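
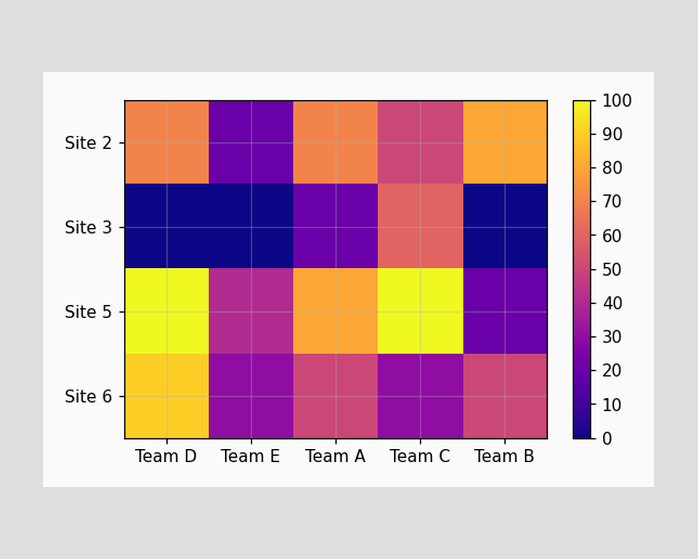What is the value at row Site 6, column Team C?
Matching cell (Site 6, Team C) against the colorbar gives 30.

30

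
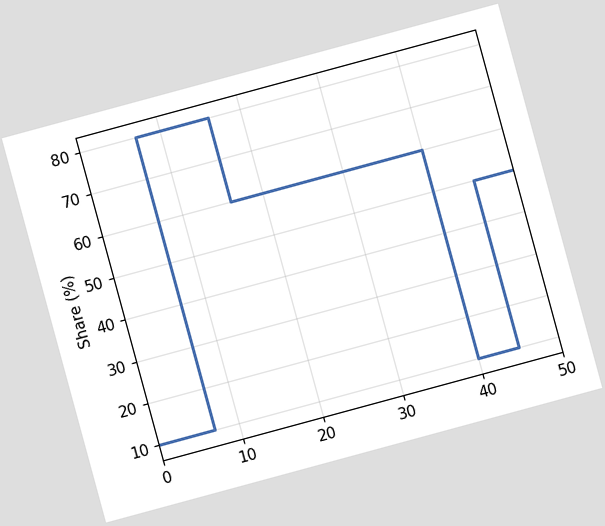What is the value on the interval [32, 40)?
60%

The chart is tilted about 15° counter-clockwise. On [32, 40) the step sits at 60%.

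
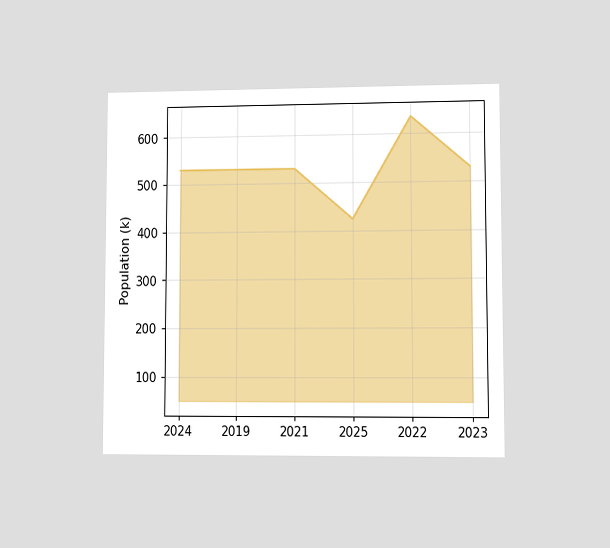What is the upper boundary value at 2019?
The chart is viewed at a slight angle. At 2019 the upper boundary is at 530k.

530k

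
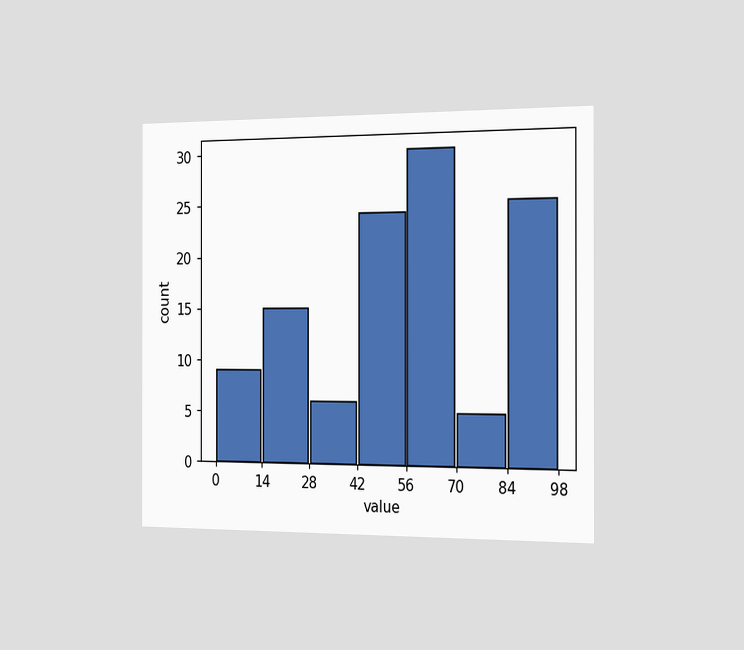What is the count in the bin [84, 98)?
The chart is viewed slightly from the right. The [84, 98) bin has height 25.

25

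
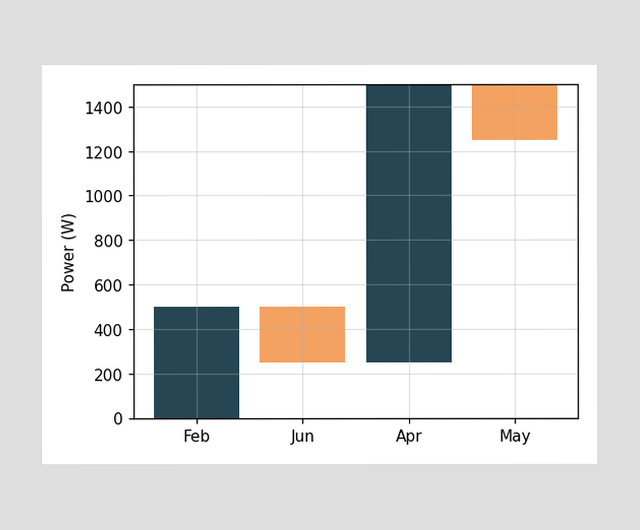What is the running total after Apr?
After Apr the running total reaches 1500W.

1500W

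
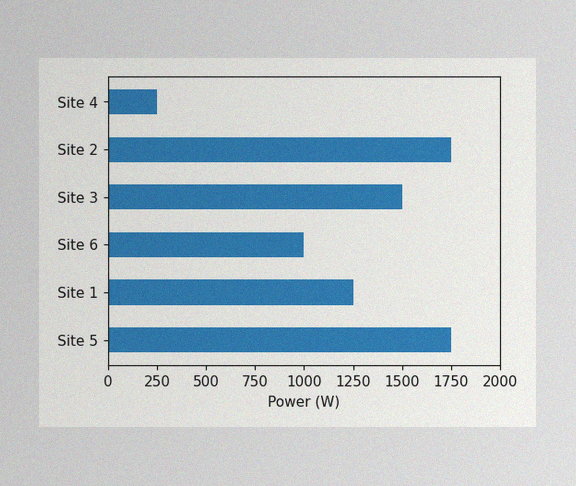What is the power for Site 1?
1250W

The image has some photo noise and uneven lighting. Reading along the chart's x-axis, the Site 1 bar reaches 1250W.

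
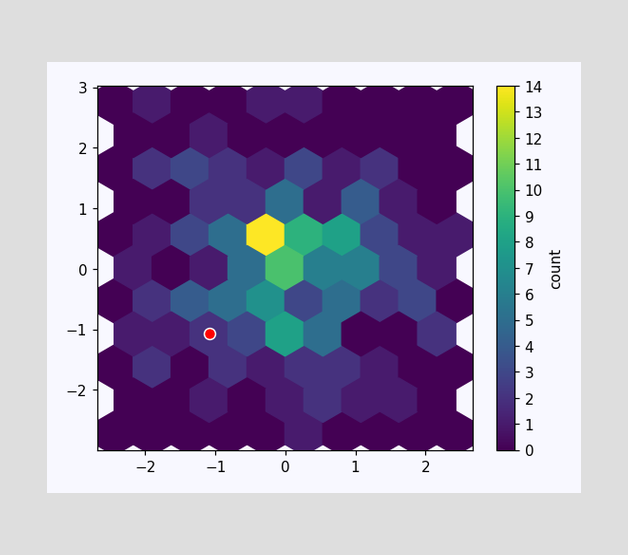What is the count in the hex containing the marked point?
2

The marked hex reads 2 on the colorbar.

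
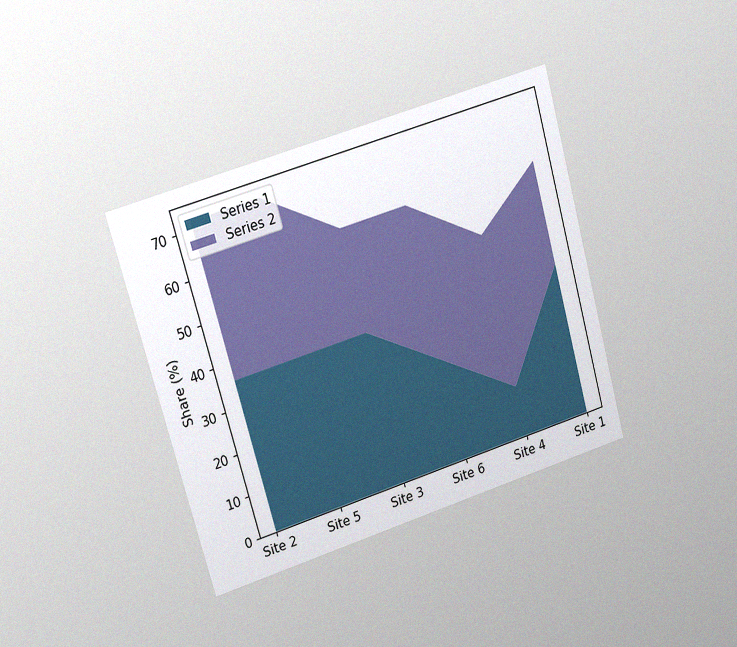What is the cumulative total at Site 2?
72%

The chart is tilted about 16° counter-clockwise and viewed slightly from the left, with some photo noise. The stacked total at Site 2 reaches 72%.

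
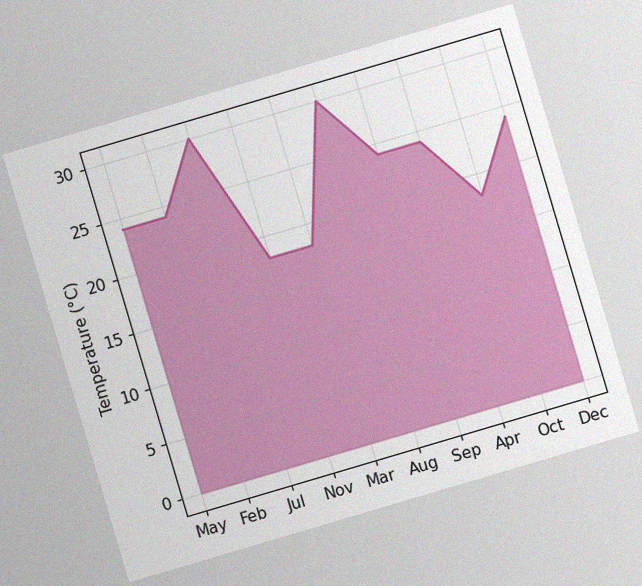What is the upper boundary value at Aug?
30°C

The chart is tilted about 16° counter-clockwise, with some photo noise. At Aug the upper boundary is at 30°C.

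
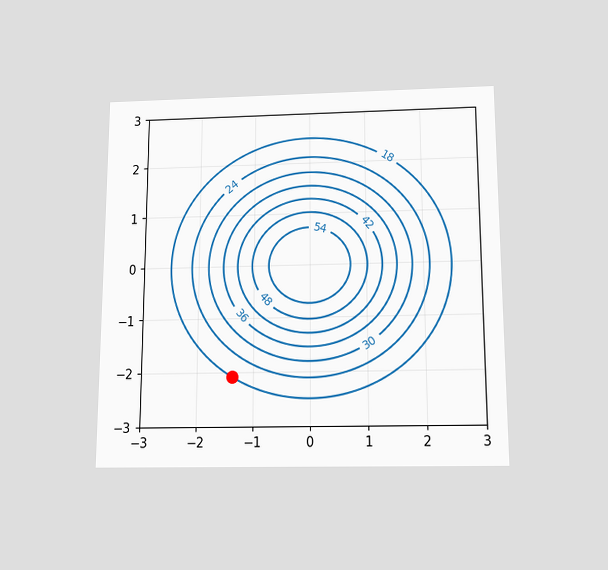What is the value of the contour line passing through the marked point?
18

The chart is viewed slightly from below. The marked point sits on the contour labelled 18.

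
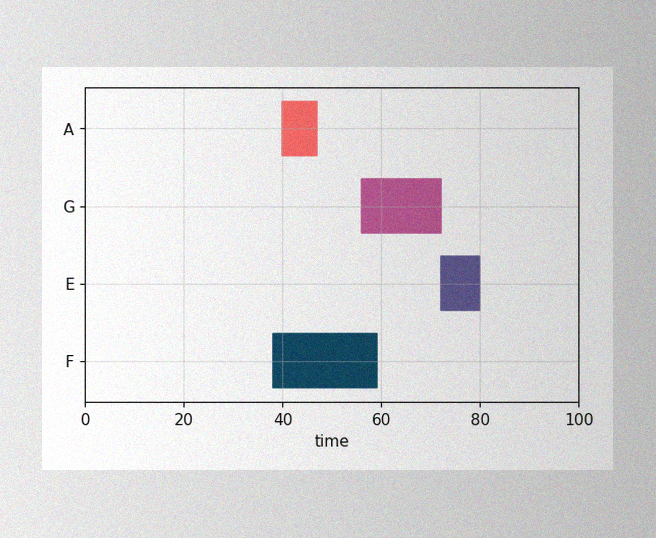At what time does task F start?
The image has some photo noise and uneven lighting. The F bar begins at t=38.

38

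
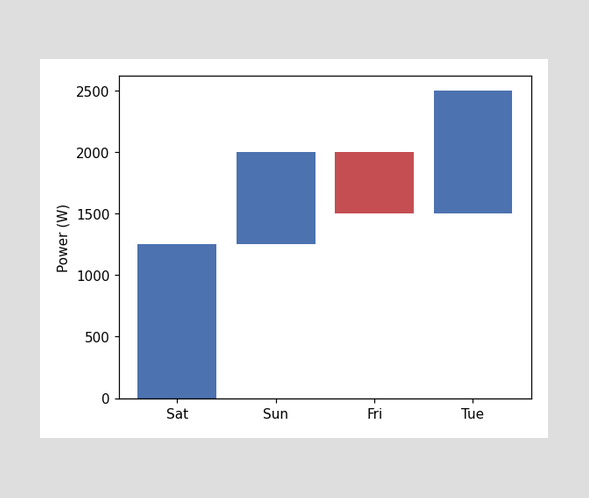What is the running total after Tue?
2500W

After Tue the running total reaches 2500W.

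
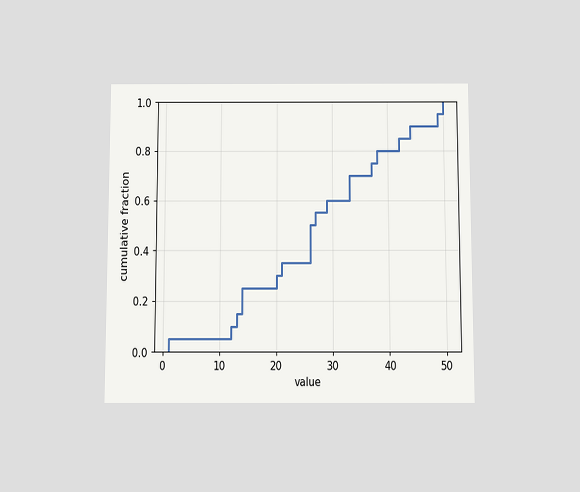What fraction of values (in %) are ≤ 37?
75%

The chart is viewed slightly from below. At x=37 the ECDF step is at 75%.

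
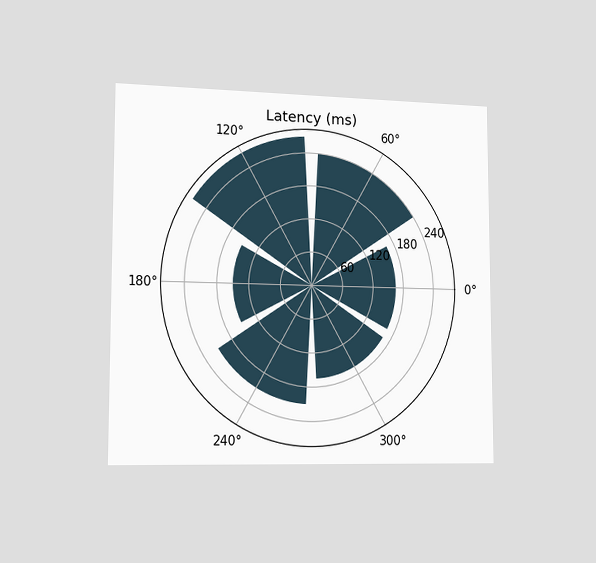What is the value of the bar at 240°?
210ms

The chart is viewed slightly from the left. The bar at 240° reaches 210ms on the radial axis.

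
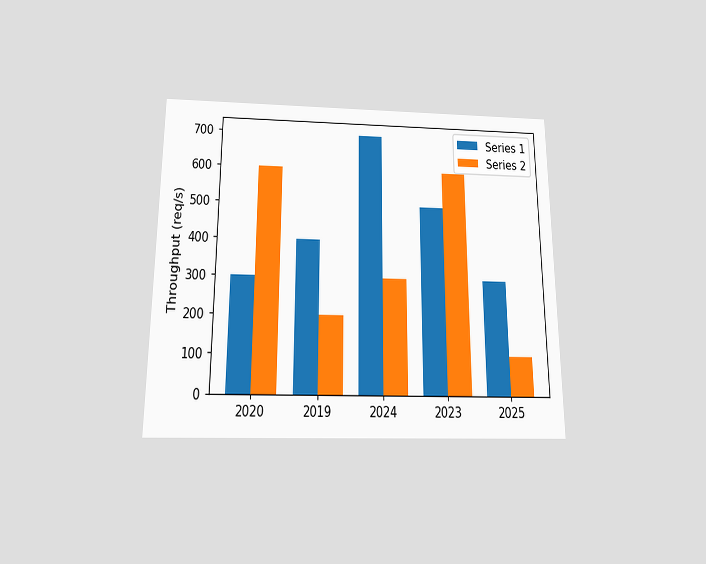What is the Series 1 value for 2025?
300req/s

The chart is viewed slightly from below. The Series 1 bar at 2025 reaches 300req/s on the y-axis.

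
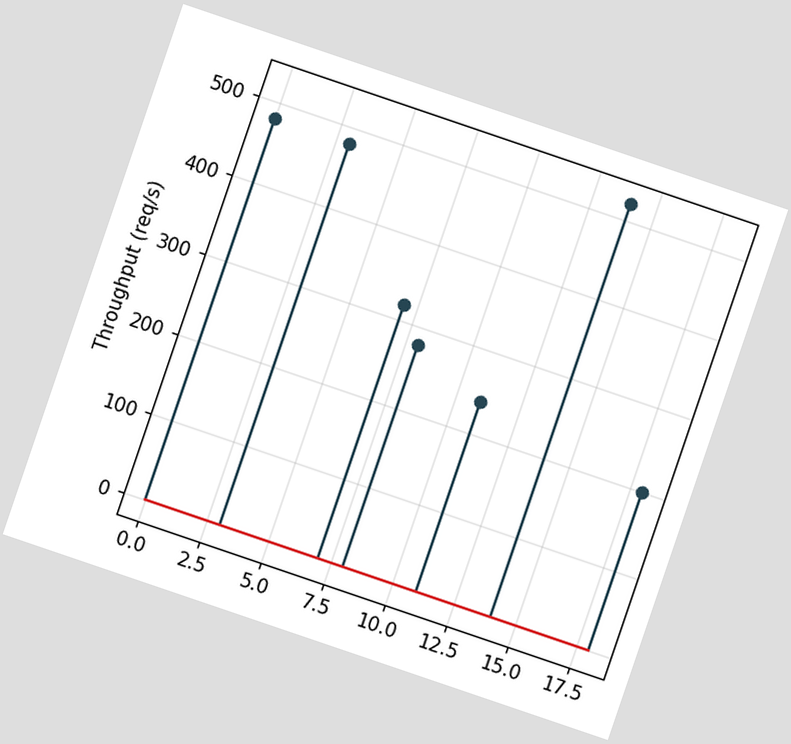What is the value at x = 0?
The chart is tilted about 19° clockwise. The stem at x=0 reaches 480req/s.

480req/s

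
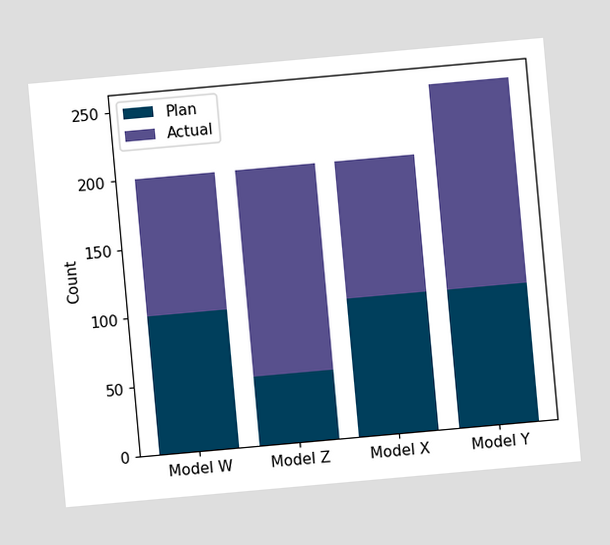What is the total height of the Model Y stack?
250

The chart is tilted about 5° counter-clockwise. The Model Y stack's top reaches 250 on the y-axis.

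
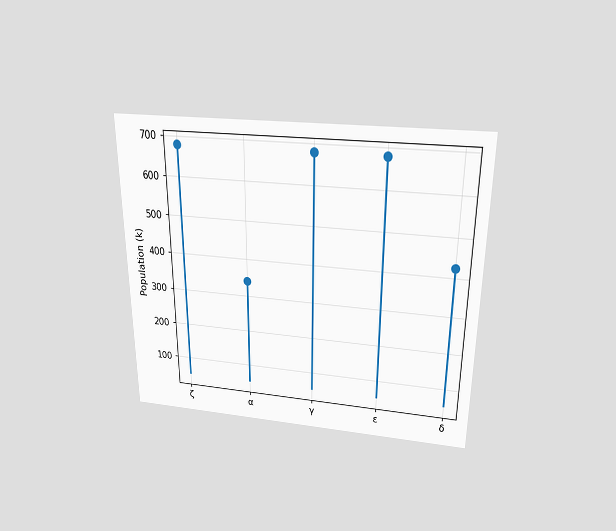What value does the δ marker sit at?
The chart is viewed slightly from above. The δ marker sits at 425k.

425k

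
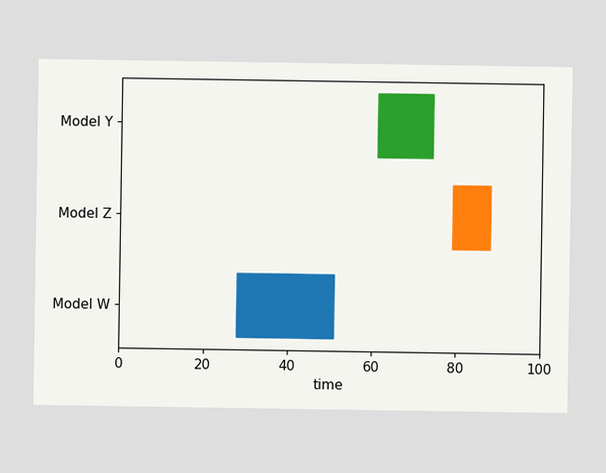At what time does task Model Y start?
The Model Y bar begins at t=61.

61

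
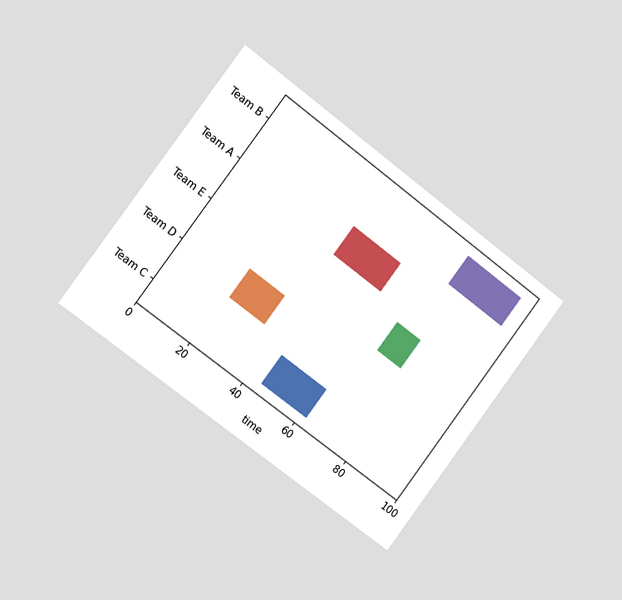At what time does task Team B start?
The chart is tilted about 37° clockwise and viewed slightly from the left. The Team B bar begins at t=74.

74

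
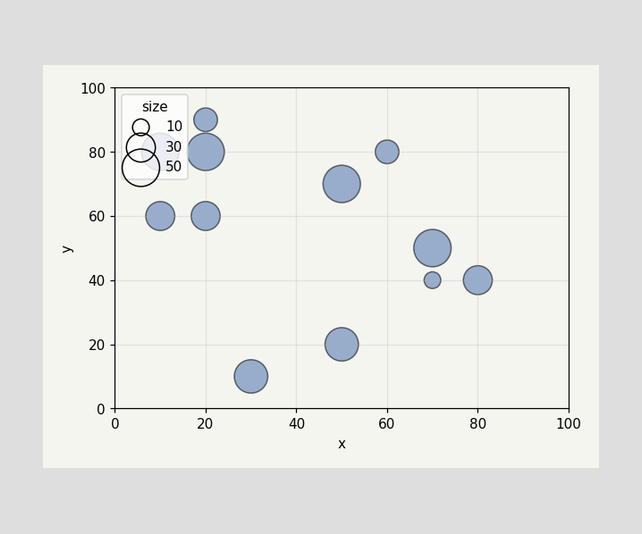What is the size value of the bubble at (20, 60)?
Matching the bubble at (20, 60) against the size legend gives 30.

30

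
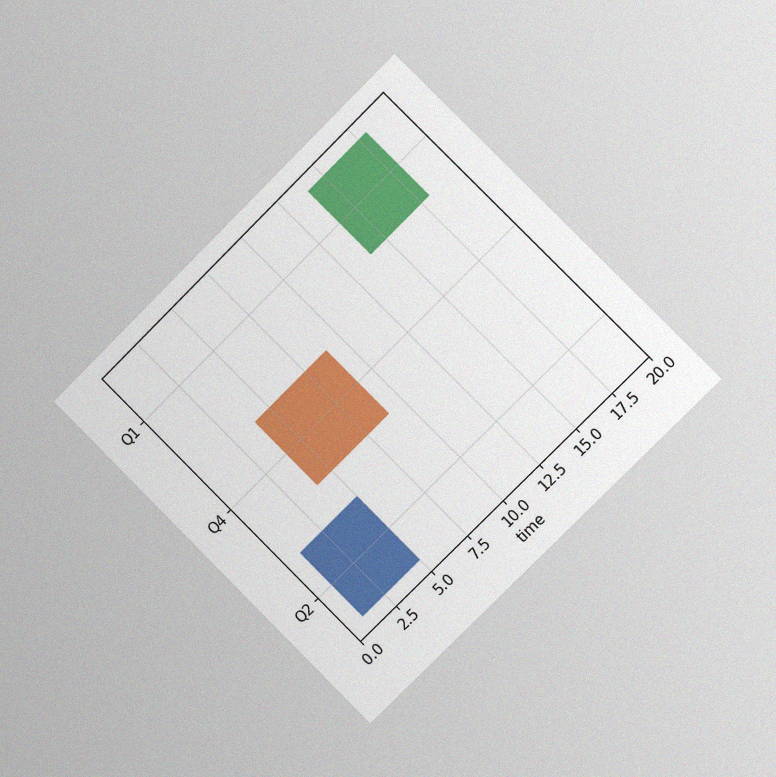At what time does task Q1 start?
The chart is tilted about 45° counter-clockwise and viewed slightly from the right, with some photo noise. The Q1 bar begins at t=14.

14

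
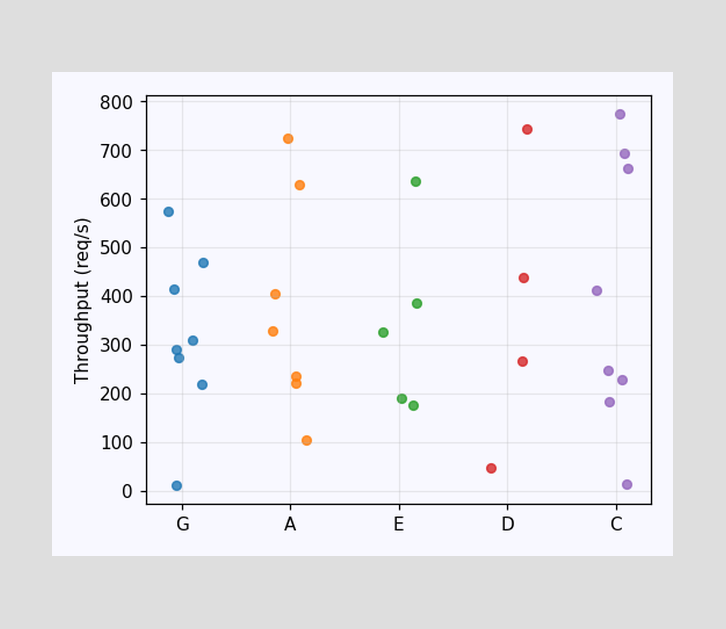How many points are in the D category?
4

Counting the markers in the D column gives 4.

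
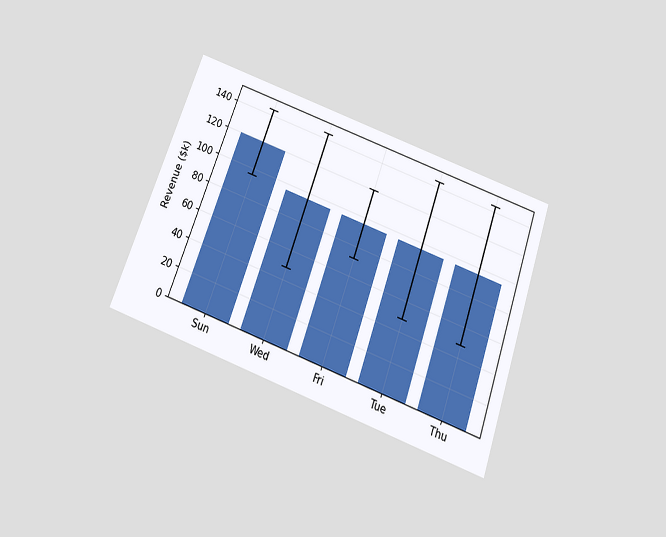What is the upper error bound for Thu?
The chart is tilted about 20° clockwise and viewed slightly from below. The Thu bar's upper whisker reaches $144k.

$144k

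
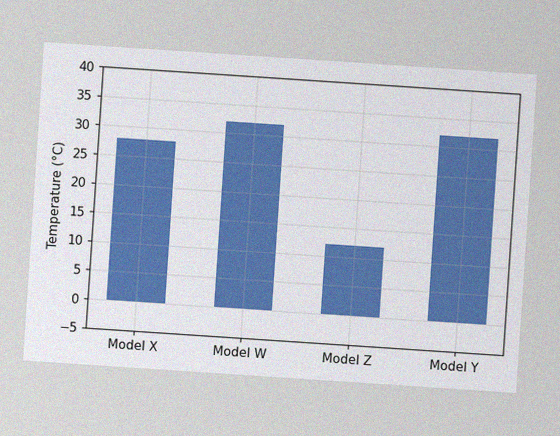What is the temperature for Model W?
32°C

The chart is tilted about 4° clockwise, with some photo noise. Reading along the chart's y-axis, the Model W bar reaches 32°C.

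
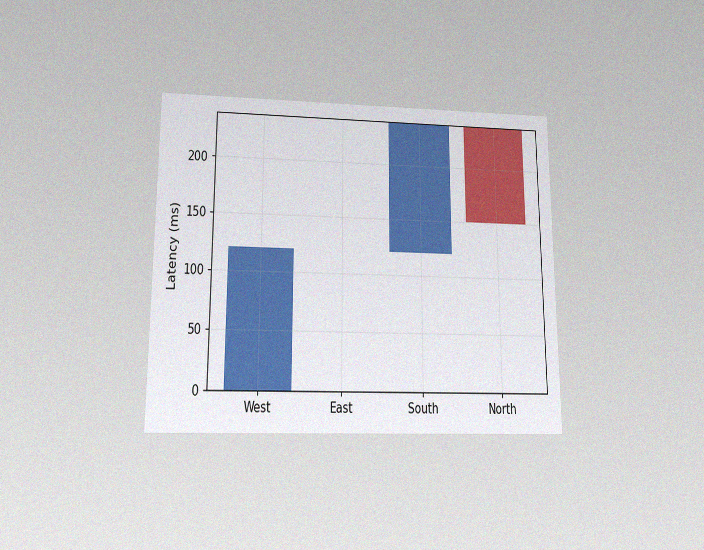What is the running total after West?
120ms

The chart is viewed slightly from below, with some photo noise. After West the running total reaches 120ms.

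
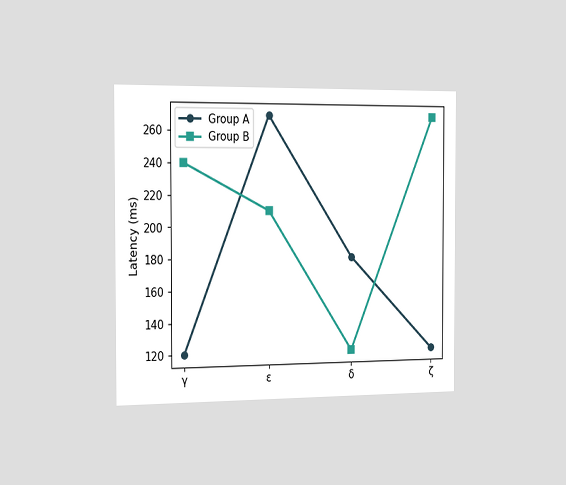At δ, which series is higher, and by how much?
Group A, by 60ms

The chart is viewed slightly from the left. At δ, Group A sits above the other line by 60ms.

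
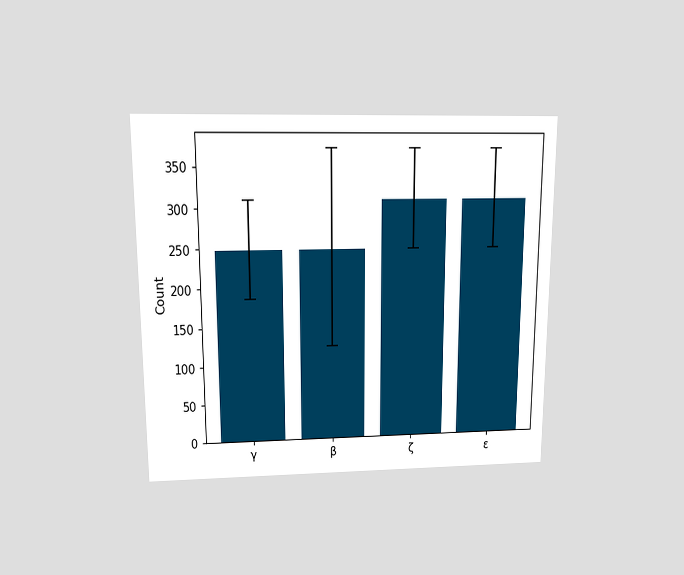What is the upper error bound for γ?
The chart is viewed slightly from above. The γ bar's upper whisker reaches 310.

310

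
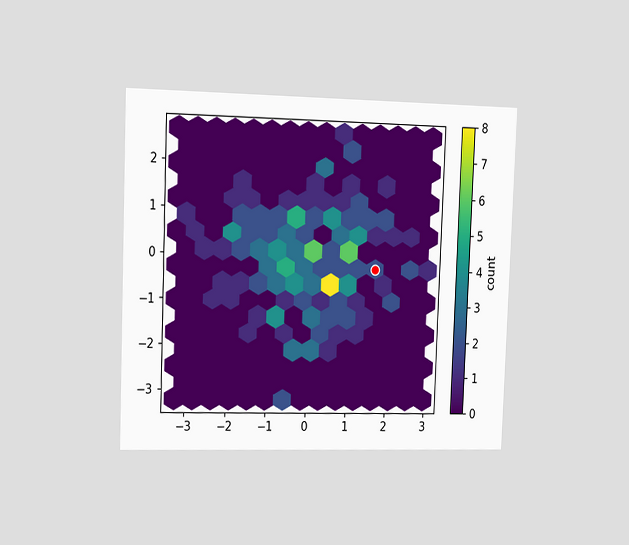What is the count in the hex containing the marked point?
2

The chart is tilted about 2° clockwise and viewed slightly from the left. The marked hex reads 2 on the colorbar.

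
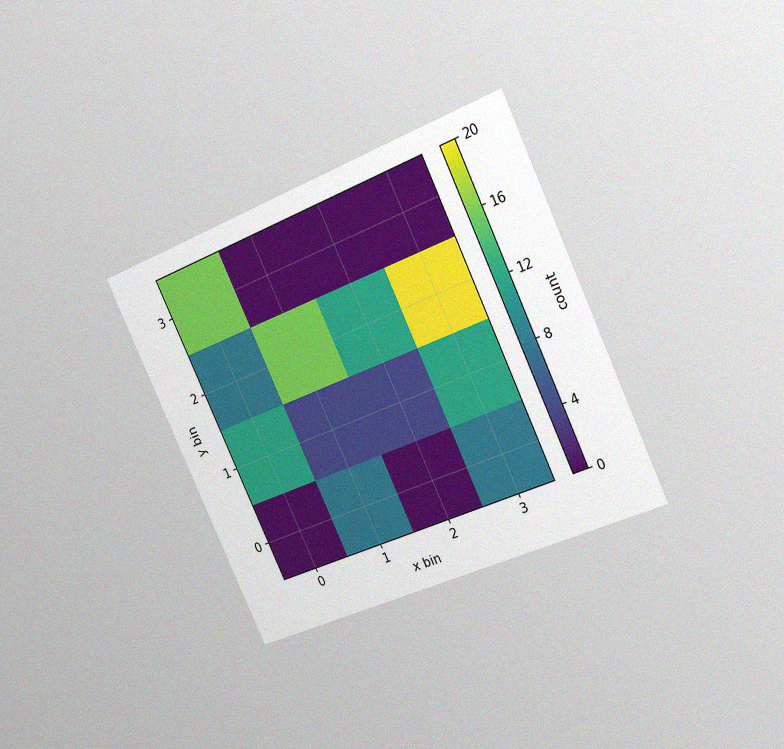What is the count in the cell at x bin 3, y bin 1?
12

The chart is tilted about 25° counter-clockwise and viewed slightly from the right, with some photo noise. Matching the cell (3, 1) against the colorbar gives 12.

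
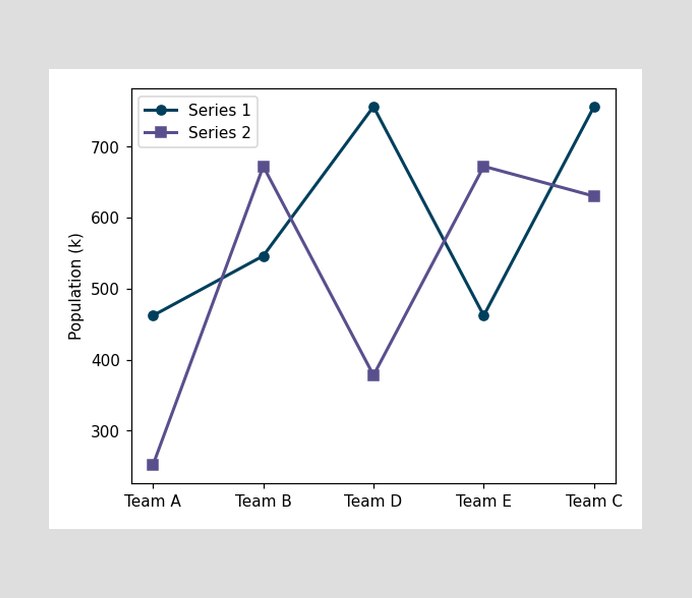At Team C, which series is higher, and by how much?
Series 1, by 126k

At Team C, Series 1 sits above the other line by 126k.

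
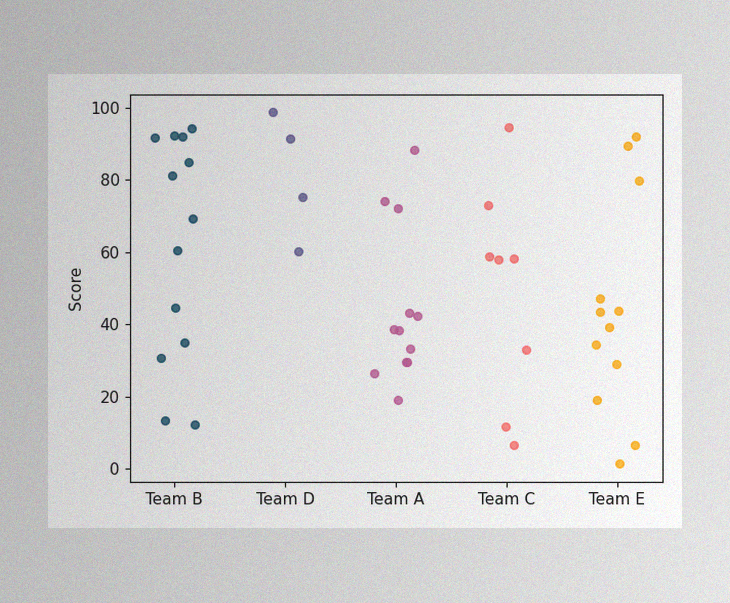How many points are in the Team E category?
The image has some photo noise and uneven lighting. Counting the markers in the Team E column gives 12.

12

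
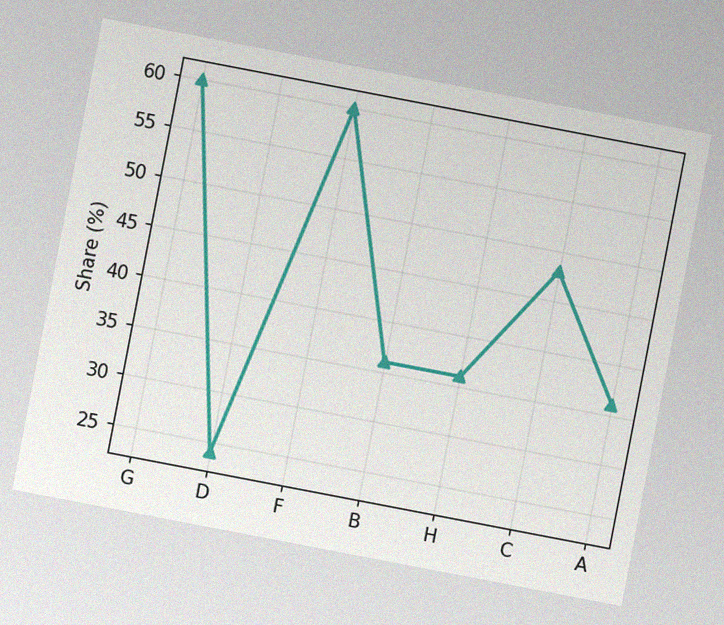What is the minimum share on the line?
The chart is tilted about 11° clockwise, with some photo noise. The lowest point is at D, and reading across to the y-axis gives 24%.

24%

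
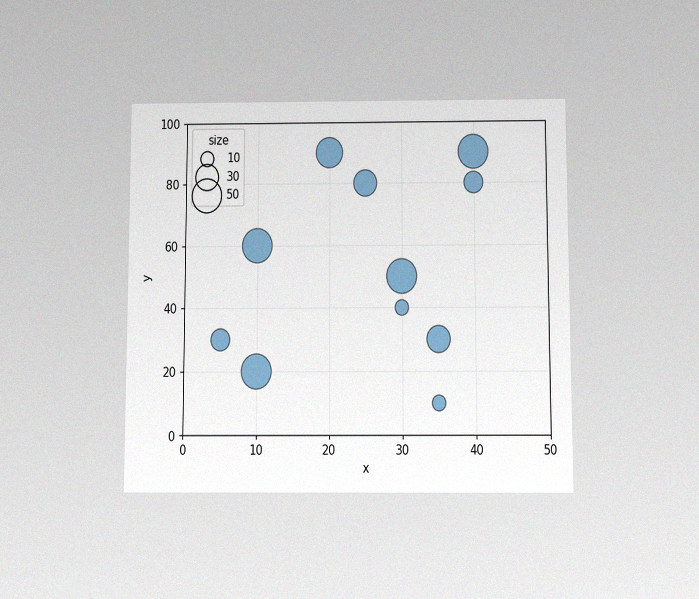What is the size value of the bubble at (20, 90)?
40

The chart is viewed slightly from below, with some photo noise. Matching the bubble at (20, 90) against the size legend gives 40.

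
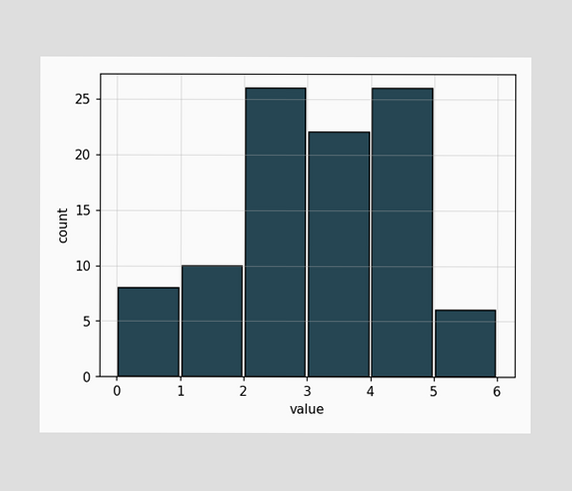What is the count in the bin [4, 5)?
The [4, 5) bin has height 26.

26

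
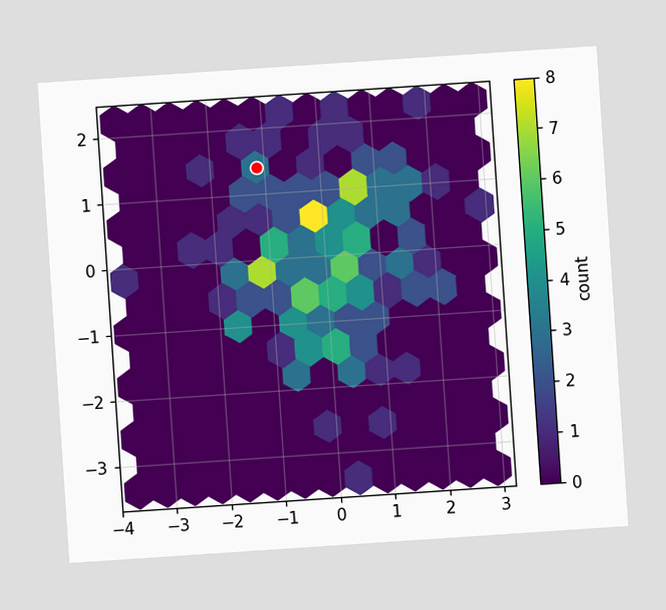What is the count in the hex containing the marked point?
The chart is tilted about 4° counter-clockwise. The marked hex reads 3 on the colorbar.

3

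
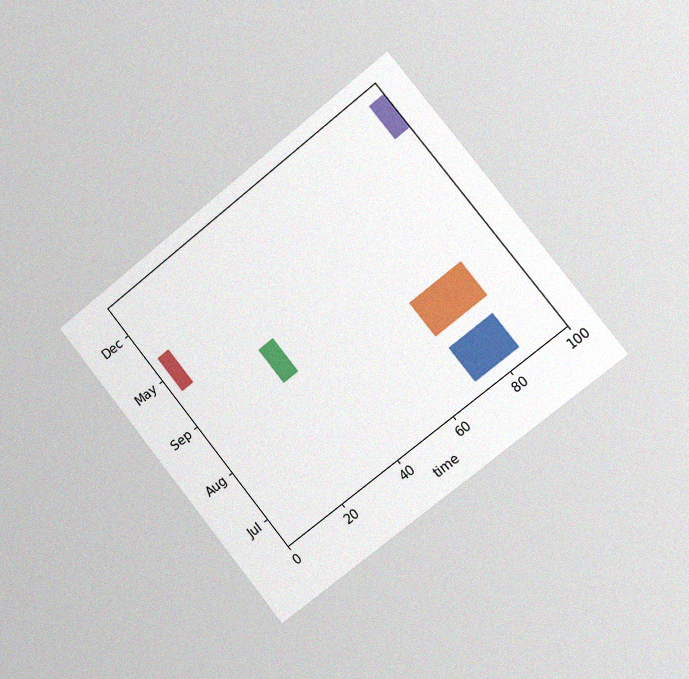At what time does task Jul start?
The chart is tilted about 38° counter-clockwise and viewed slightly from the right, with some photo noise. The Jul bar begins at t=71.

71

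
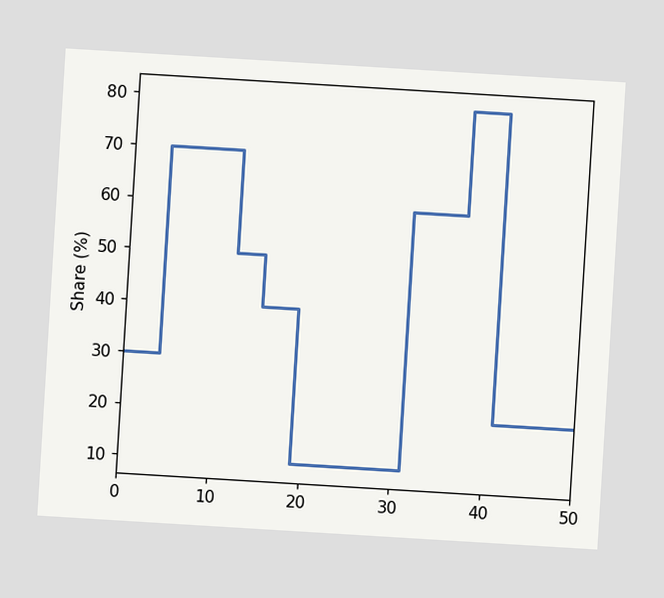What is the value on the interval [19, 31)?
The chart is tilted about 3° clockwise. On [19, 31) the step sits at 10%.

10%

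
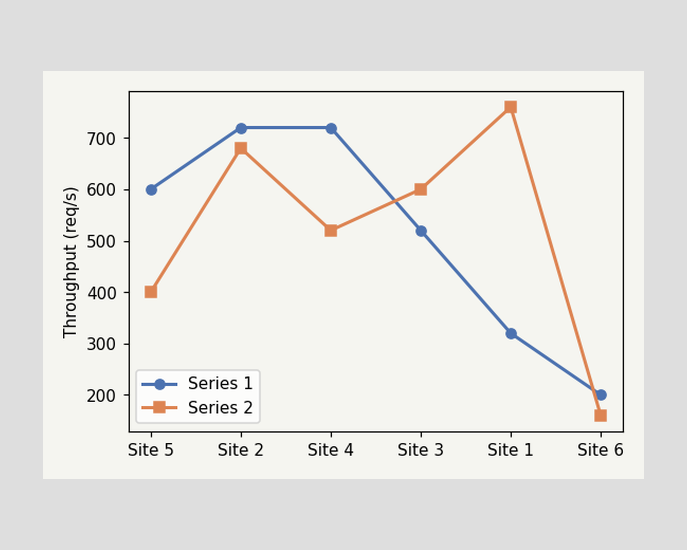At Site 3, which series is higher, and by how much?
At Site 3, Series 2 sits above the other line by 80req/s.

Series 2, by 80req/s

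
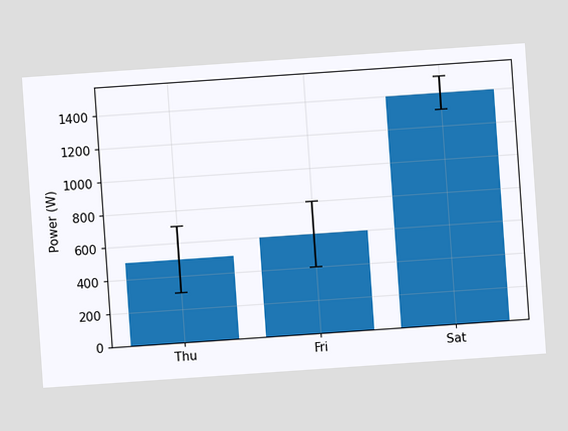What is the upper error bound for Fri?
800W

The chart is tilted about 4° counter-clockwise. The Fri bar's upper whisker reaches 800W.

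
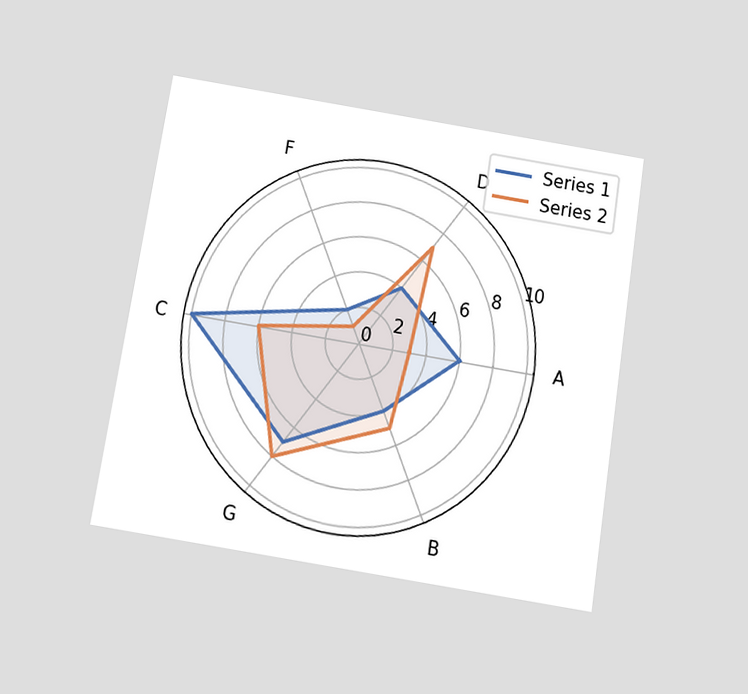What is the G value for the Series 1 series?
The chart is tilted about 9° clockwise and viewed slightly from below. On the G axis, Series 1 reaches 7.

7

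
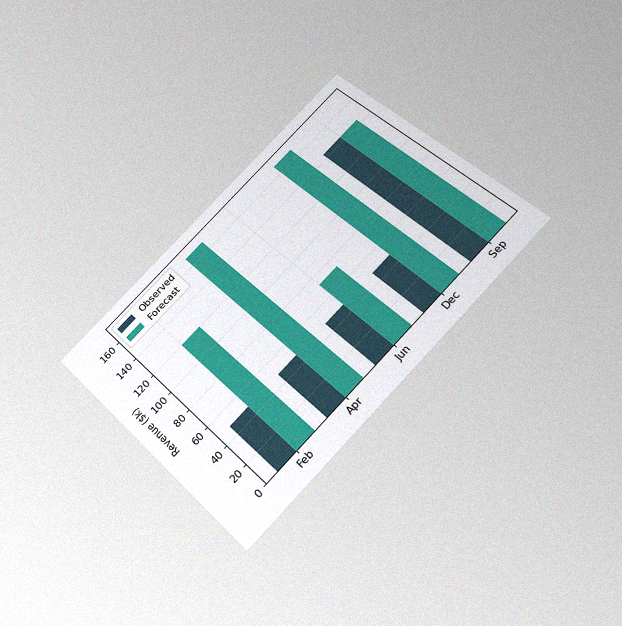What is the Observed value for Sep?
$144k

The chart is tilted about 45° counter-clockwise and viewed slightly from below, with some photo noise. The Observed bar at Sep reaches $144k on the y-axis.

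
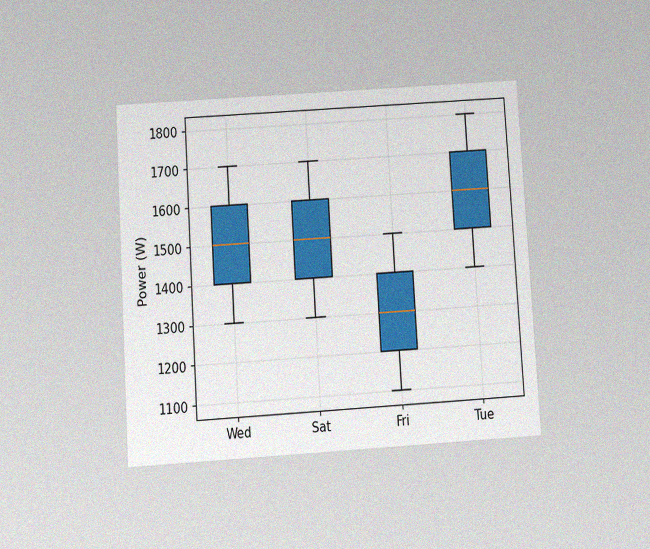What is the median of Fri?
The chart is tilted about 3° counter-clockwise and viewed at a slight angle, with some photo noise. The median line in the Fri box sits at 1300W.

1300W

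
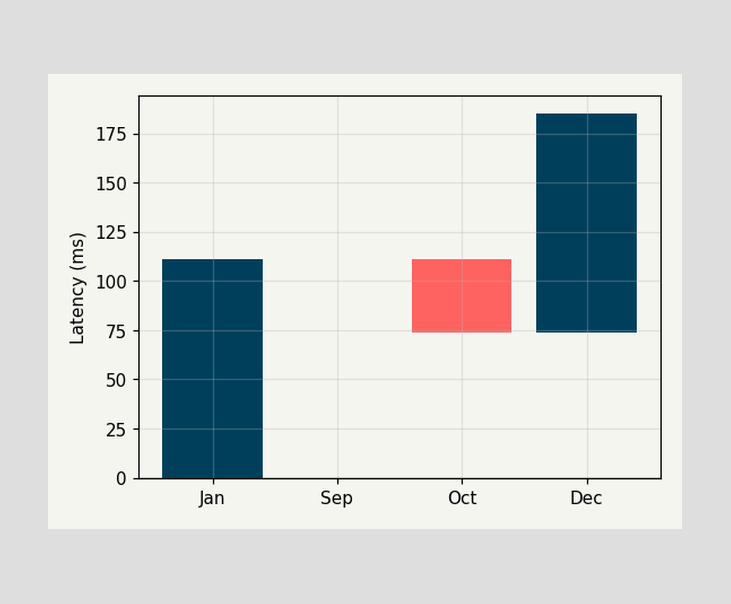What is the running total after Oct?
After Oct the running total reaches 74ms.

74ms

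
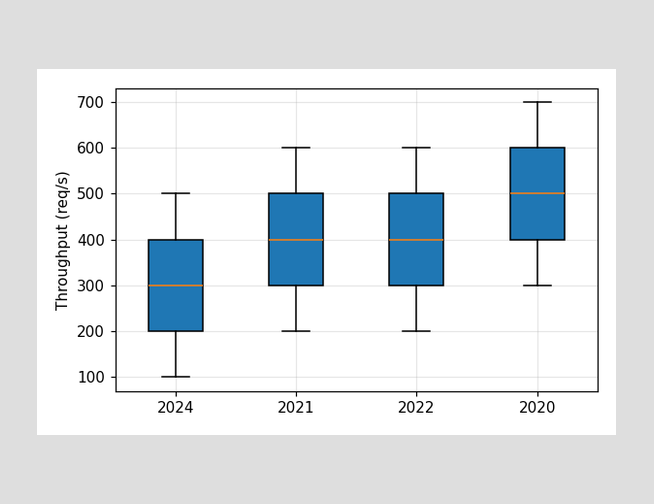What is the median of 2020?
The median line in the 2020 box sits at 500req/s.

500req/s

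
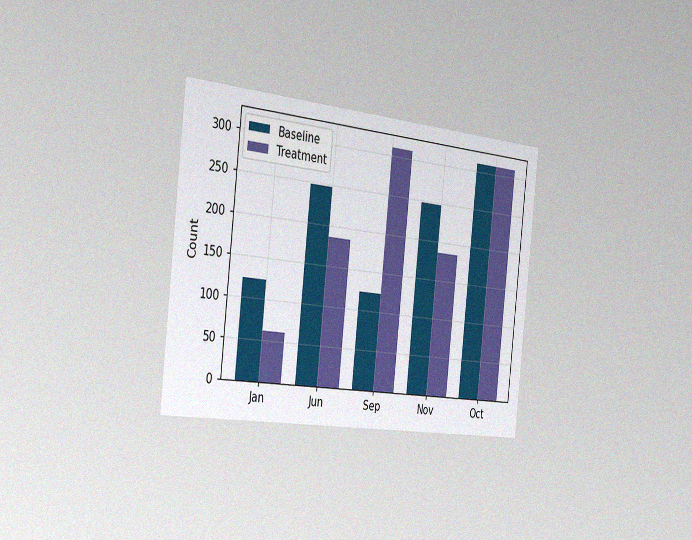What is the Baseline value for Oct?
The chart is tilted about 6° clockwise and viewed slightly from the left, with some photo noise. The Baseline bar at Oct reaches 310 on the y-axis.

310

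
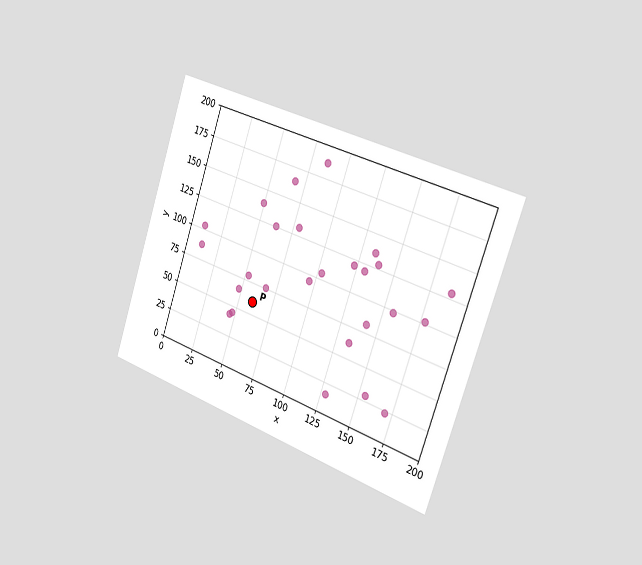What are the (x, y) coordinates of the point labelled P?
The chart is tilted about 19° clockwise and viewed slightly from the right. Following the gridlines from P to each axis, P sits at (60, 60).

(60, 60)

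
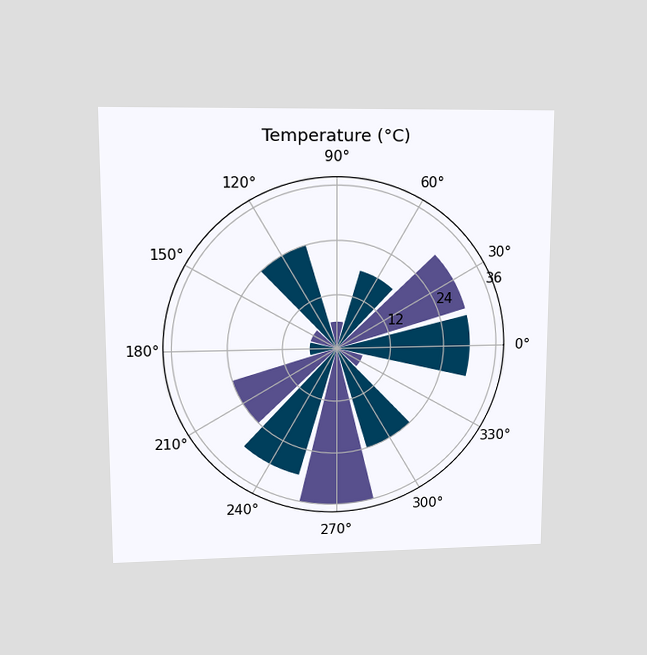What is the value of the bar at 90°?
6°C

The chart is viewed at a slight angle. The bar at 90° reaches 6°C on the radial axis.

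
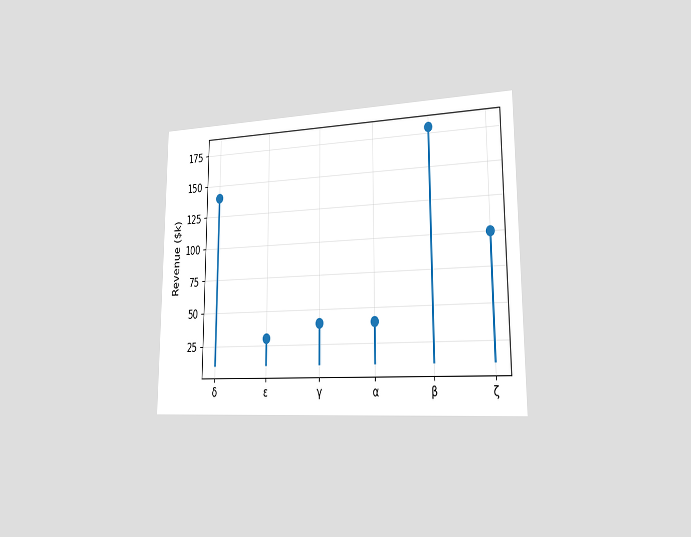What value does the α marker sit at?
The chart is viewed slightly from the right. The α marker sits at $40k.

$40k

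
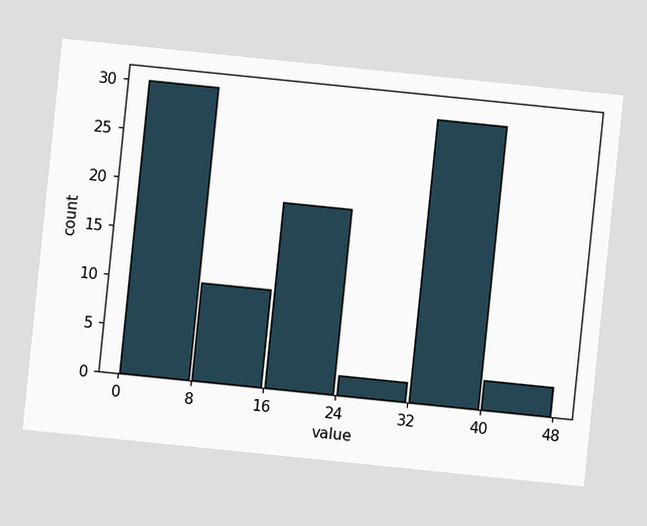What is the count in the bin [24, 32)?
The chart is tilted about 6° clockwise. The [24, 32) bin has height 2.

2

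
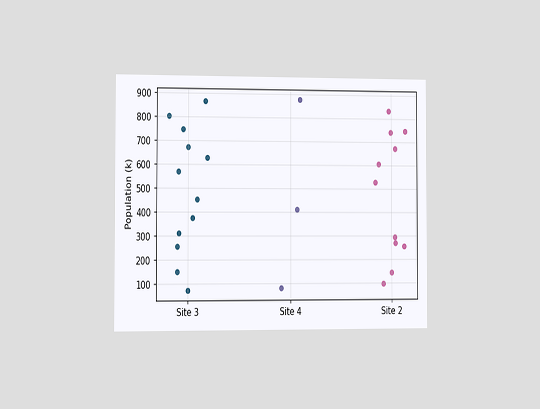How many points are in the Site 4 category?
The chart is viewed slightly from the left. Counting the markers in the Site 4 column gives 3.

3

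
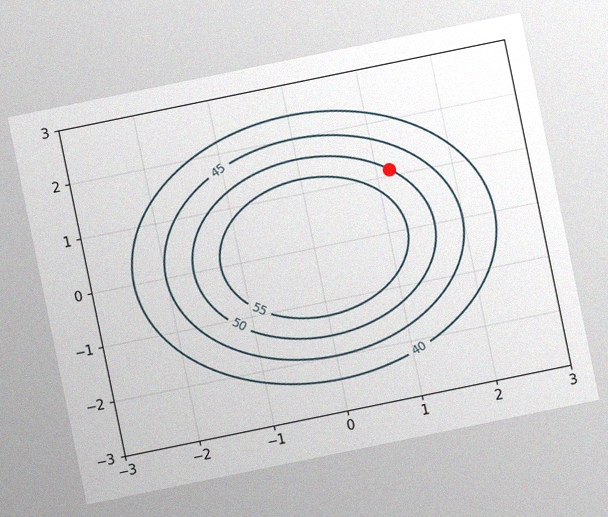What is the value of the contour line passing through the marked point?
The chart is tilted about 12° counter-clockwise, with some photo noise. The marked point sits on the contour labelled 50.

50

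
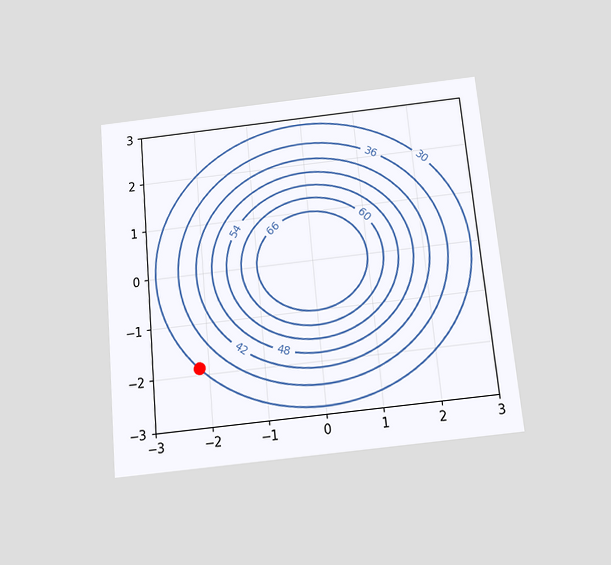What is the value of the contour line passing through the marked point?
The chart is tilted about 5° counter-clockwise and viewed slightly from below. The marked point sits on the contour labelled 30.

30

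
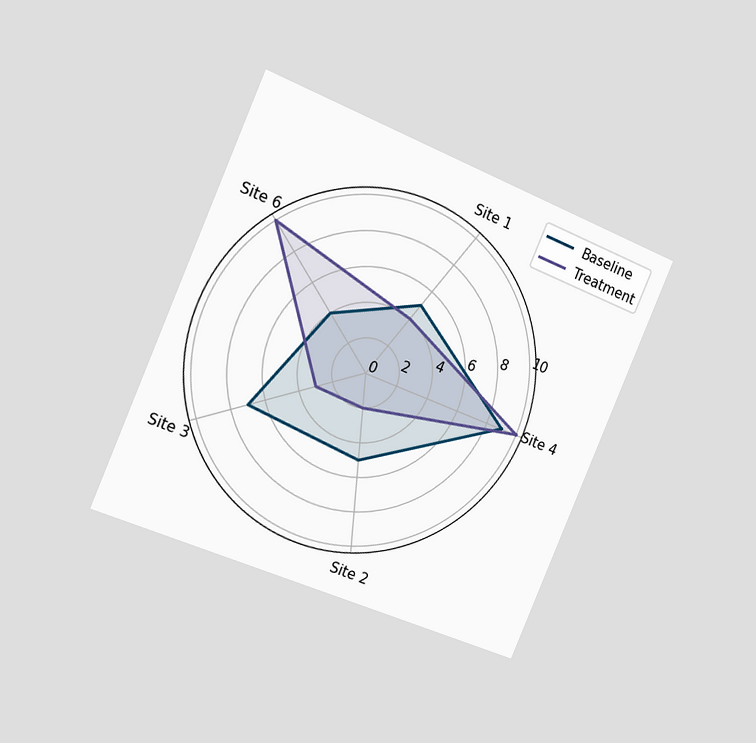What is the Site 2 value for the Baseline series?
The chart is tilted about 23° clockwise and viewed slightly from the left. On the Site 2 axis, Baseline reaches 5.

5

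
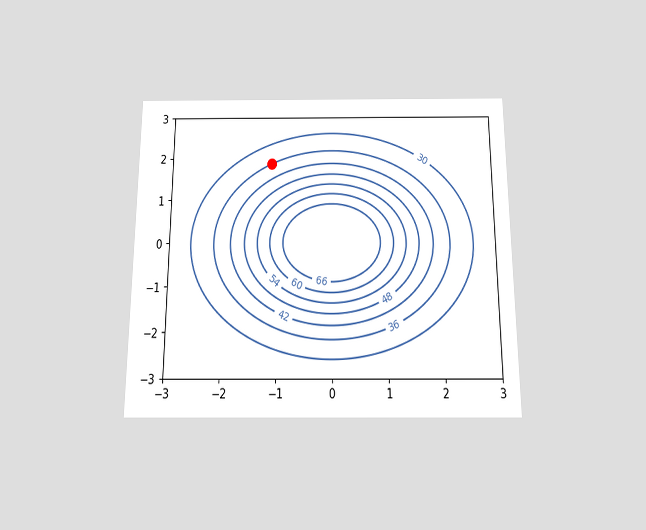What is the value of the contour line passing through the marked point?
The chart is viewed slightly from below. The marked point sits on the contour labelled 36.

36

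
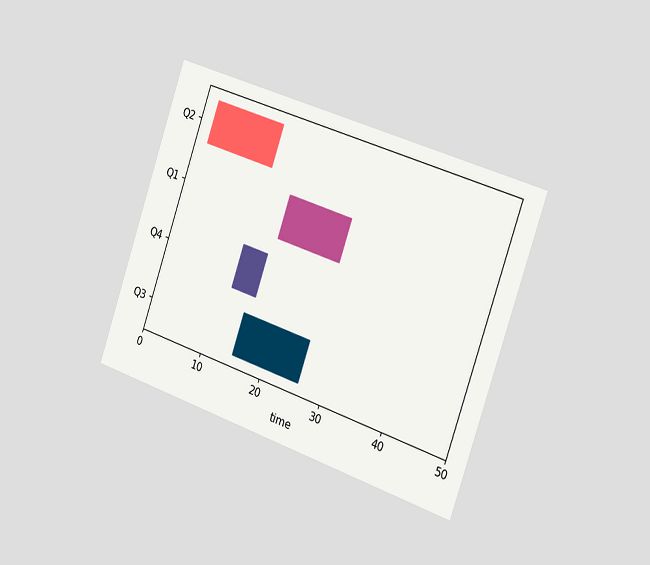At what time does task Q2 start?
The chart is tilted about 19° clockwise and viewed slightly from the right. The Q2 bar begins at t=2.

2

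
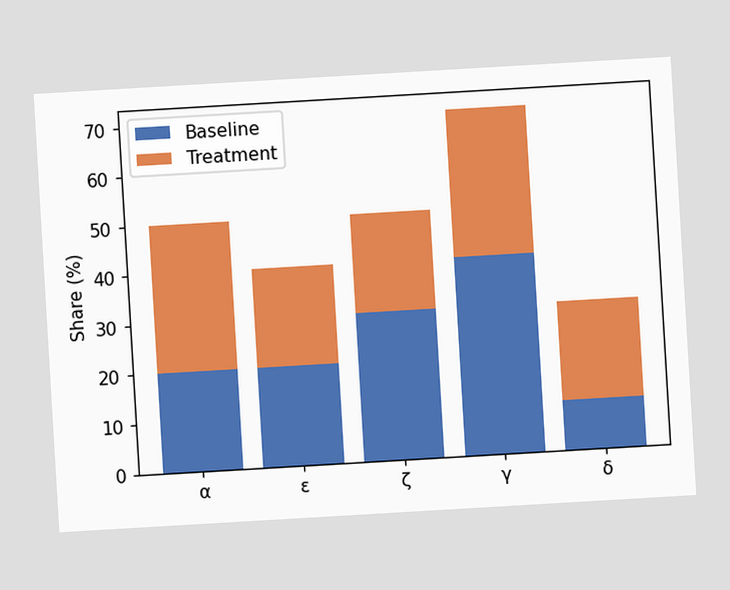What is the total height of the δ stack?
The chart is tilted about 3° counter-clockwise. The δ stack's top reaches 30% on the y-axis.

30%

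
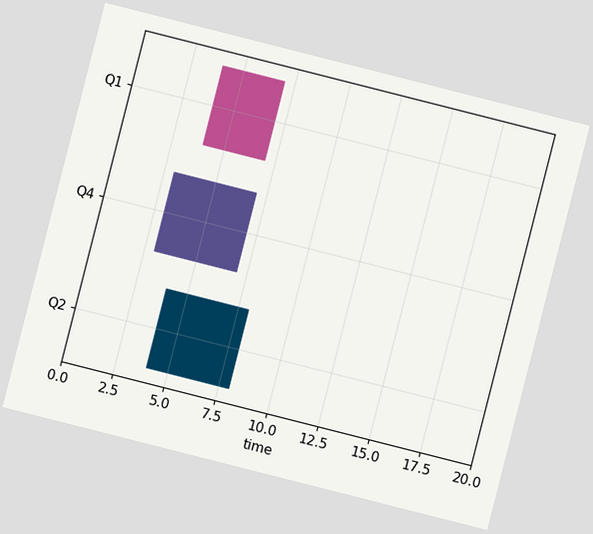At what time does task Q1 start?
The chart is tilted about 14° clockwise. The Q1 bar begins at t=4.

4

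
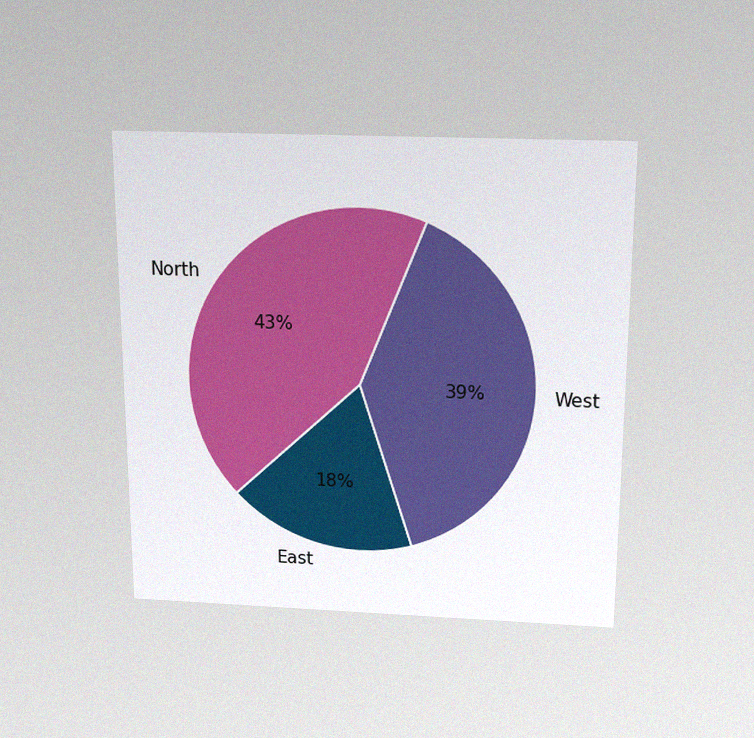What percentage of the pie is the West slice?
39%

The chart is viewed slightly from above, with some photo noise. The West slice takes up 39% of the pie.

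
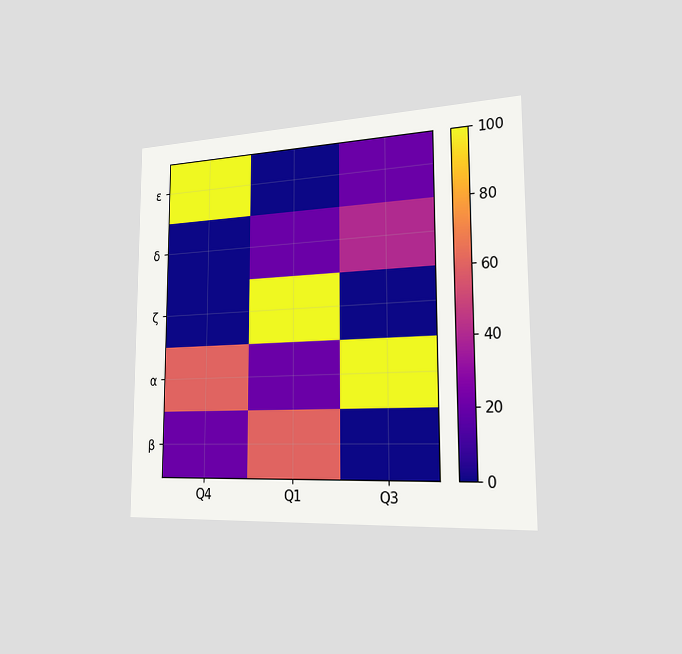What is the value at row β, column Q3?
0

The chart is viewed slightly from the right. Matching cell (β, Q3) against the colorbar gives 0.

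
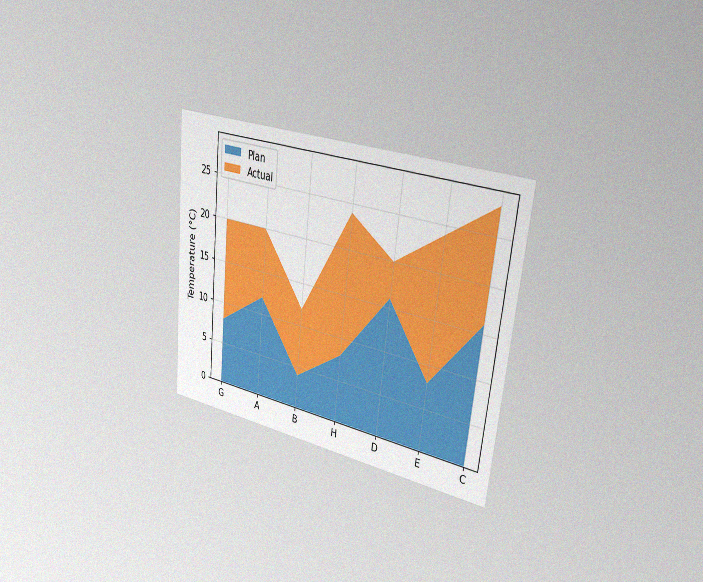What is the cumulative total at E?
The chart is tilted about 6° clockwise and viewed slightly from the right, with some photo noise. The stacked total at E reaches 24°C.

24°C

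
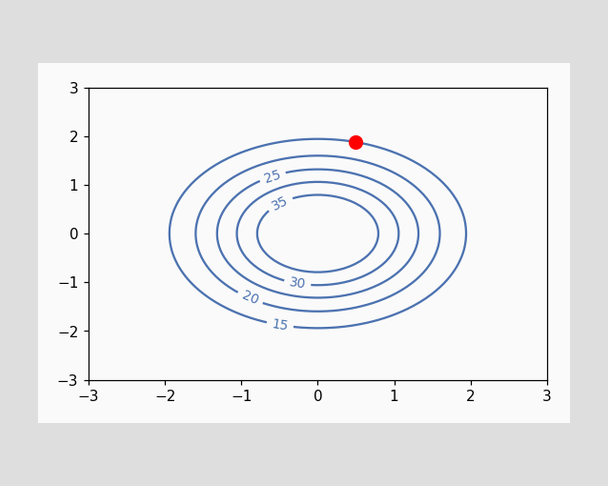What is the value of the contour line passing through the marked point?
The marked point sits on the contour labelled 15.

15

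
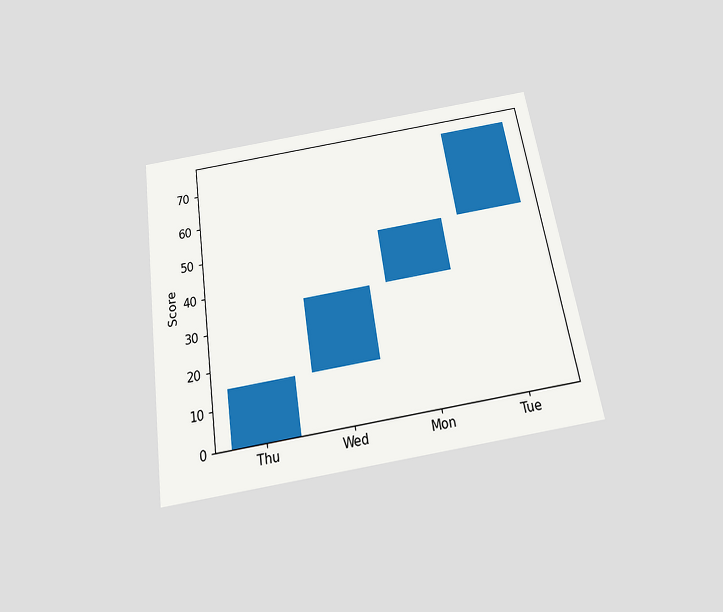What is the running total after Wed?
The chart is tilted about 9° counter-clockwise and viewed slightly from below. After Wed the running total reaches 35.

35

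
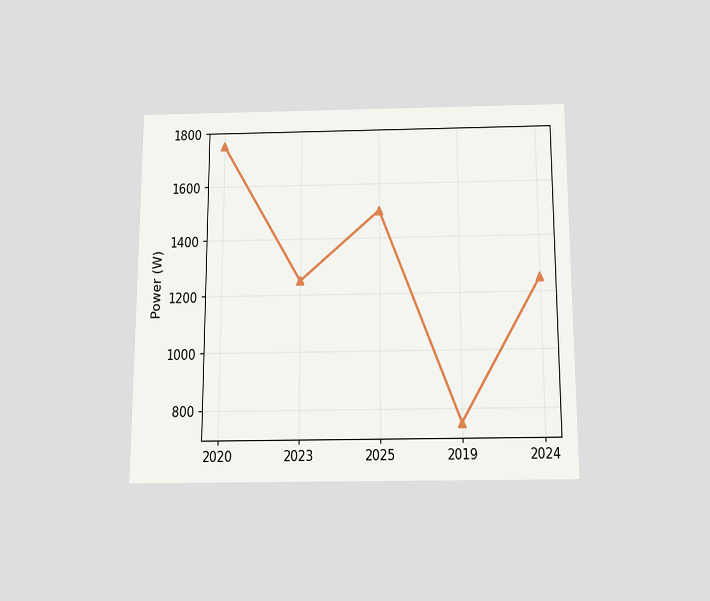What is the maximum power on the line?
The chart is viewed slightly from below. The highest point is at 2020, and reading across to the y-axis gives 1750W.

1750W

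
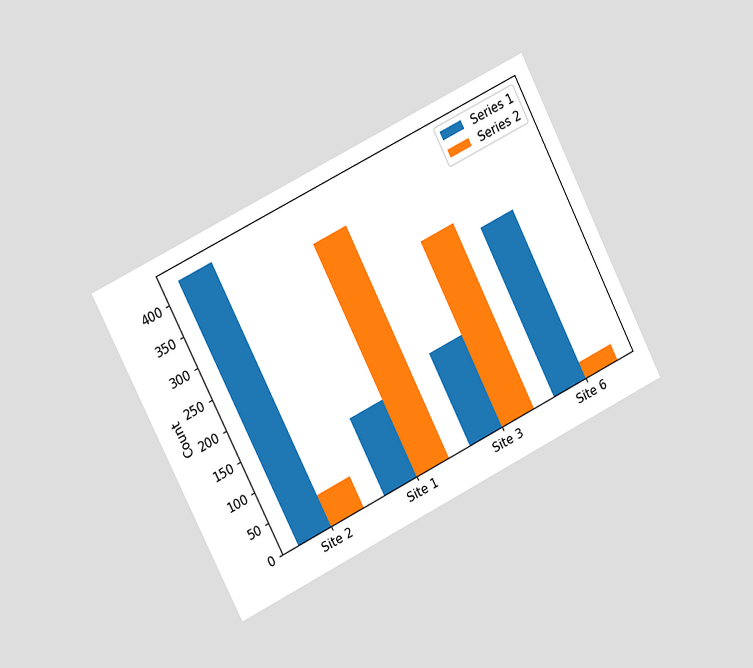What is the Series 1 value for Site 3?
The chart is tilted about 27° counter-clockwise and viewed slightly from the left. The Series 1 bar at Site 3 reaches 150 on the y-axis.

150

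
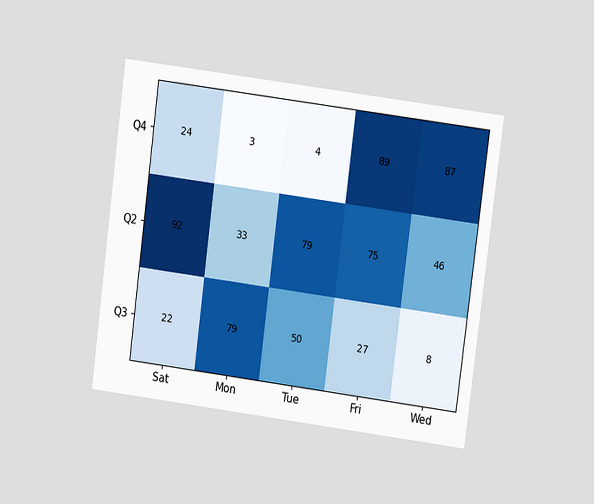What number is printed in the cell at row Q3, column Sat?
22

The chart is tilted about 7° clockwise and viewed at a slight angle. The (Q3, Sat) cell reads 22.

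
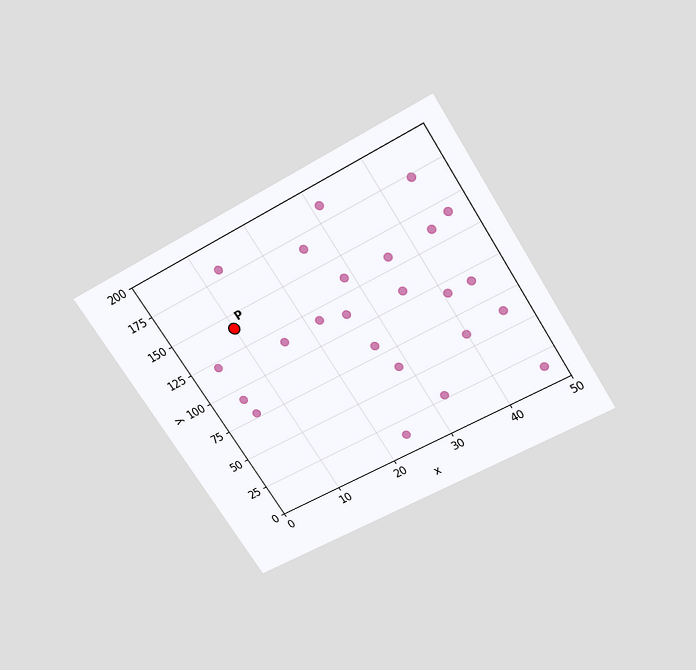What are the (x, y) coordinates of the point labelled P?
(10, 140)

The chart is tilted about 32° counter-clockwise and viewed slightly from above. Following the gridlines from P to each axis, P sits at (10, 140).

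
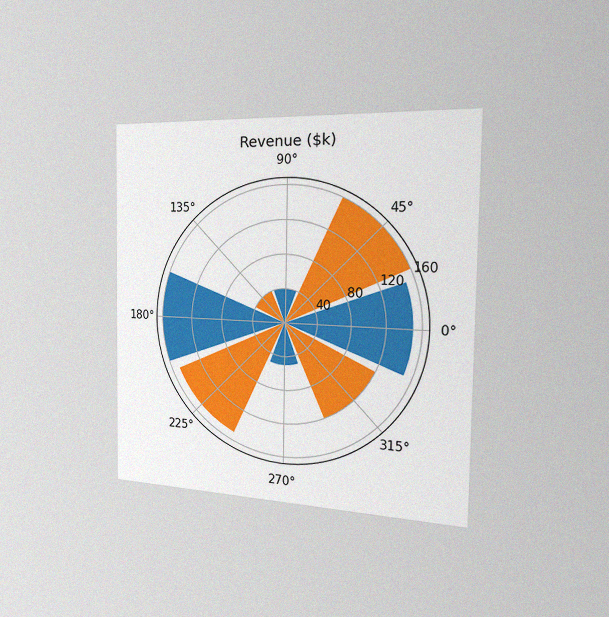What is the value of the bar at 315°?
$120k

The chart is viewed slightly from the right, with some photo noise. The bar at 315° reaches $120k on the radial axis.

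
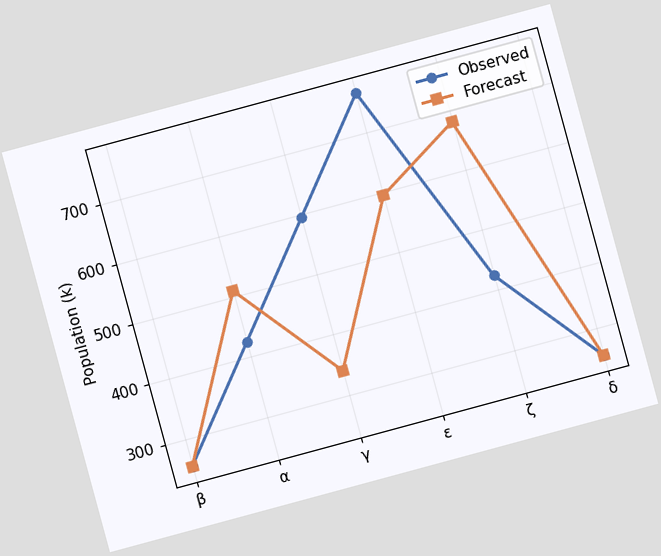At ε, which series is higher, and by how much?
The chart is tilted about 15° counter-clockwise. At ε, Observed sits above the other line by 170k.

Observed, by 170k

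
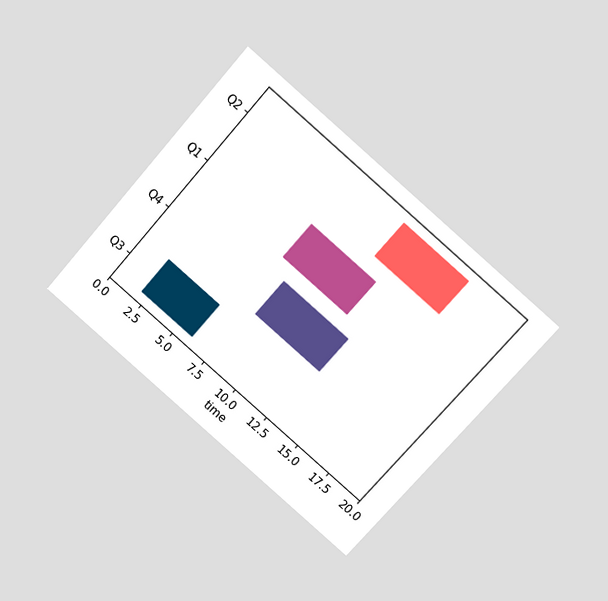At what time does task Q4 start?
8

The chart is tilted about 41° clockwise and viewed at a slight angle. The Q4 bar begins at t=8.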